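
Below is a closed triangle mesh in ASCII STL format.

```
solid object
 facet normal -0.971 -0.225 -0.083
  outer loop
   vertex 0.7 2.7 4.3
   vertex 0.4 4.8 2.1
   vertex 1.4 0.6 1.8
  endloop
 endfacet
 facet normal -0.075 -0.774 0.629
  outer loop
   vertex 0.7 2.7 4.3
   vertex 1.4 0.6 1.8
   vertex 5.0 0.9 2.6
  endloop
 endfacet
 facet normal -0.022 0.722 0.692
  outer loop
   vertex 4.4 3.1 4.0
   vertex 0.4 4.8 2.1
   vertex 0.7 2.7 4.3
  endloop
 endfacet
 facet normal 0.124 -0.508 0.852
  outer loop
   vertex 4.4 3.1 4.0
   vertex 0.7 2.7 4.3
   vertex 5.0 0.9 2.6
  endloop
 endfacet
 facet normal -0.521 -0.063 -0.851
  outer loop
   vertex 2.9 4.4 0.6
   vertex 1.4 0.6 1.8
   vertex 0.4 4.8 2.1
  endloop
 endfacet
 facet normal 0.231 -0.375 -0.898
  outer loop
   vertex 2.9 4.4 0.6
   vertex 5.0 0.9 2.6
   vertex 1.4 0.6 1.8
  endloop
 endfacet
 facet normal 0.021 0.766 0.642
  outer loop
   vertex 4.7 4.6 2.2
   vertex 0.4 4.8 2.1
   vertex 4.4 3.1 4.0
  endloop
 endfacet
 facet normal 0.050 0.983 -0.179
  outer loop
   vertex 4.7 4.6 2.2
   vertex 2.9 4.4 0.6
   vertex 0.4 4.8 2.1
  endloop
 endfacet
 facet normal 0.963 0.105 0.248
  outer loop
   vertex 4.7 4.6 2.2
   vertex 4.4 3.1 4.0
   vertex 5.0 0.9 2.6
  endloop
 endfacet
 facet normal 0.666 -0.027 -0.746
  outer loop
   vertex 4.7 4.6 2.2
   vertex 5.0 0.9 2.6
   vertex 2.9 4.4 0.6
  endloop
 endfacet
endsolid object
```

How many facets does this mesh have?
10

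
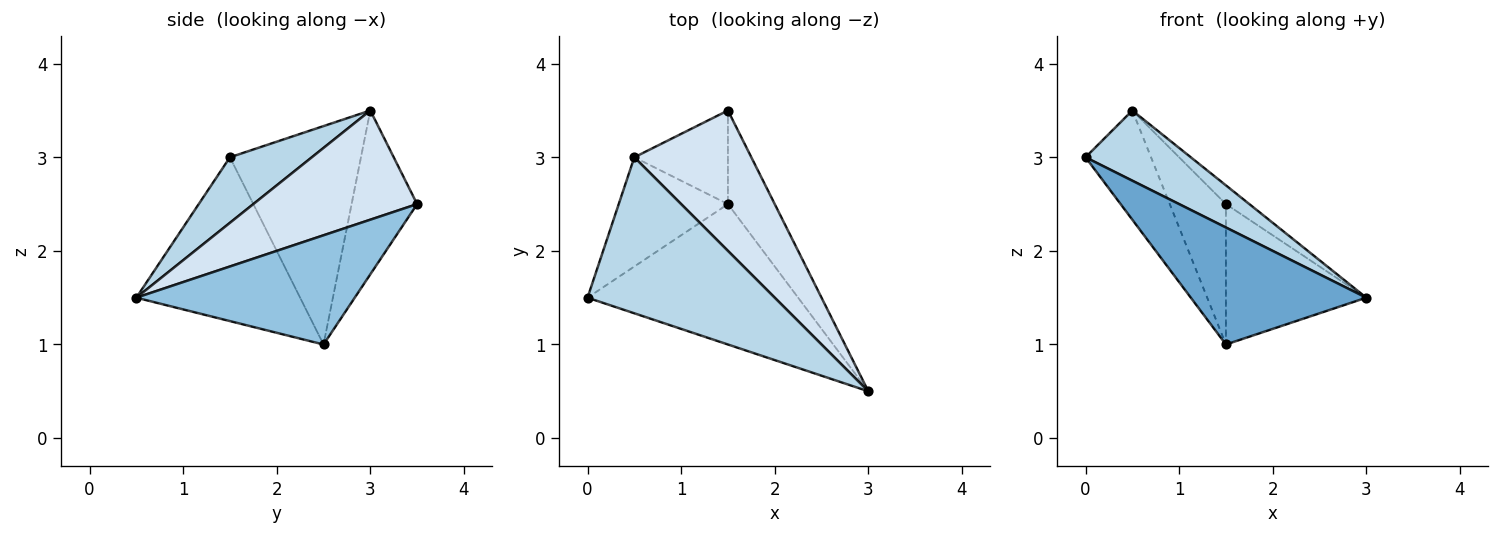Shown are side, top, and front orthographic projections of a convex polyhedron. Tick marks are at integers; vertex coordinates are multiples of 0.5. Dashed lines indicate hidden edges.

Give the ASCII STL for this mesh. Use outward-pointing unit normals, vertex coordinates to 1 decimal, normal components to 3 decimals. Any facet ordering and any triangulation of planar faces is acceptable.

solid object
 facet normal -0.513 -0.550 -0.659
  outer loop
   vertex 1.5 2.5 1.0
   vertex 3.0 0.5 1.5
   vertex 0.0 1.5 3.0
  endloop
 endfacet
 facet normal 0.791 0.509 -0.339
  outer loop
   vertex 1.5 2.5 1.0
   vertex 1.5 3.5 2.5
   vertex 3.0 0.5 1.5
  endloop
 endfacet
 facet normal 0.304 -0.391 0.869
  outer loop
   vertex 0.5 3.0 3.5
   vertex 0.0 1.5 3.0
   vertex 3.0 0.5 1.5
  endloop
 endfacet
 facet normal 0.679 0.097 0.728
  outer loop
   vertex 0.5 3.0 3.5
   vertex 3.0 0.5 1.5
   vertex 1.5 3.5 2.5
  endloop
 endfacet
 facet normal -0.816 0.408 -0.408
  outer loop
   vertex 0.5 3.0 3.5
   vertex 1.5 2.5 1.0
   vertex 0.0 1.5 3.0
  endloop
 endfacet
 facet normal -0.697 0.597 -0.398
  outer loop
   vertex 0.5 3.0 3.5
   vertex 1.5 3.5 2.5
   vertex 1.5 2.5 1.0
  endloop
 endfacet
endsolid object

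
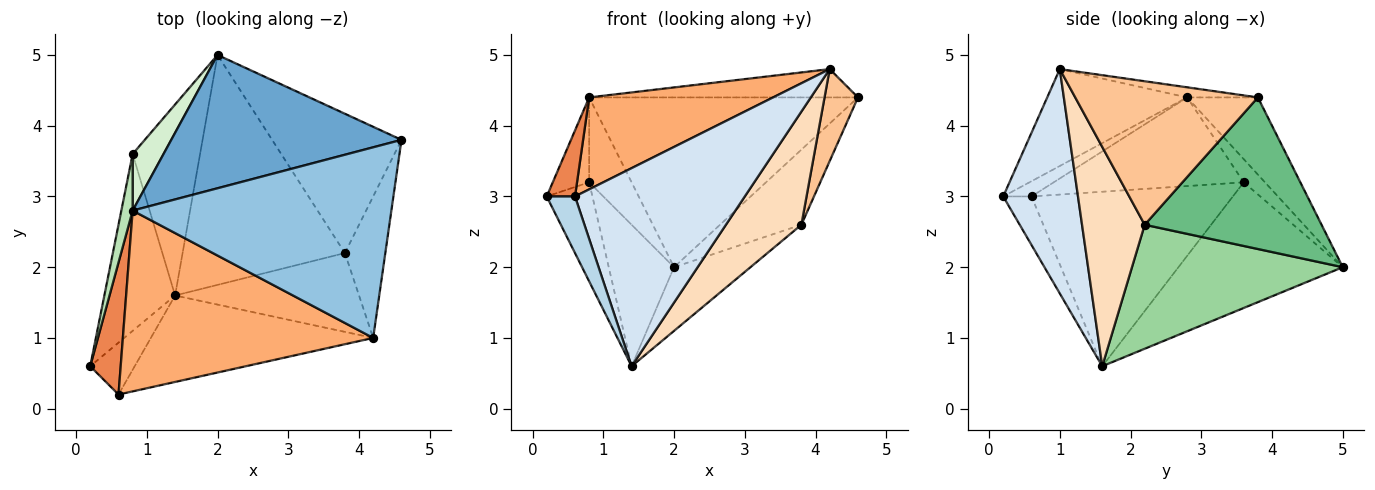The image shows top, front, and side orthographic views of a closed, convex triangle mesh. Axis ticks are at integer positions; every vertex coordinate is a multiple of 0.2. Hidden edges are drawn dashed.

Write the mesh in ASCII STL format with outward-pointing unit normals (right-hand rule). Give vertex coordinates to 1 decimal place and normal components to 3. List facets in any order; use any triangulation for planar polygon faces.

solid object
 facet normal -0.203 0.770 0.605
  outer loop
   vertex 0.8 2.8 4.4
   vertex 4.6 3.8 4.4
   vertex 2.0 5.0 2.0
  endloop
 endfacet
 facet normal -0.039 0.147 0.988
  outer loop
   vertex 0.8 2.8 4.4
   vertex 4.2 1.0 4.8
   vertex 4.6 3.8 4.4
  endloop
 endfacet
 facet normal -0.593 -0.593 -0.544
  outer loop
   vertex 0.6 0.2 3.0
   vertex 0.2 0.6 3.0
   vertex 1.4 1.6 0.6
  endloop
 endfacet
 facet normal 0.374 -0.850 -0.371
  outer loop
   vertex 0.6 0.2 3.0
   vertex 1.4 1.6 0.6
   vertex 4.2 1.0 4.8
  endloop
 endfacet
 facet normal -0.408 -0.408 0.816
  outer loop
   vertex 0.6 0.2 3.0
   vertex 0.8 2.8 4.4
   vertex 0.2 0.6 3.0
  endloop
 endfacet
 facet normal -0.326 -0.429 0.843
  outer loop
   vertex 0.6 0.2 3.0
   vertex 4.2 1.0 4.8
   vertex 0.8 2.8 4.4
  endloop
 endfacet
 facet normal 0.948 -0.174 -0.267
  outer loop
   vertex 3.8 2.2 2.6
   vertex 4.6 3.8 4.4
   vertex 4.2 1.0 4.8
  endloop
 endfacet
 facet normal 0.563 -0.678 -0.472
  outer loop
   vertex 3.8 2.2 2.6
   vertex 4.2 1.0 4.8
   vertex 1.4 1.6 0.6
  endloop
 endfacet
 facet normal 0.718 0.330 -0.613
  outer loop
   vertex 3.8 2.2 2.6
   vertex 2.0 5.0 2.0
   vertex 4.6 3.8 4.4
  endloop
 endfacet
 facet normal 0.593 0.215 -0.776
  outer loop
   vertex 3.8 2.2 2.6
   vertex 1.4 1.6 0.6
   vertex 2.0 5.0 2.0
  endloop
 endfacet
 facet normal -0.975 0.187 0.124
  outer loop
   vertex 0.8 3.6 3.2
   vertex 0.2 0.6 3.0
   vertex 0.8 2.8 4.4
  endloop
 endfacet
 facet normal -0.384 0.768 0.512
  outer loop
   vertex 0.8 3.6 3.2
   vertex 0.8 2.8 4.4
   vertex 2.0 5.0 2.0
  endloop
 endfacet
 facet normal -0.907 0.206 -0.368
  outer loop
   vertex 0.8 3.6 3.2
   vertex 1.4 1.6 0.6
   vertex 0.2 0.6 3.0
  endloop
 endfacet
 facet normal -0.832 0.330 -0.446
  outer loop
   vertex 0.8 3.6 3.2
   vertex 2.0 5.0 2.0
   vertex 1.4 1.6 0.6
  endloop
 endfacet
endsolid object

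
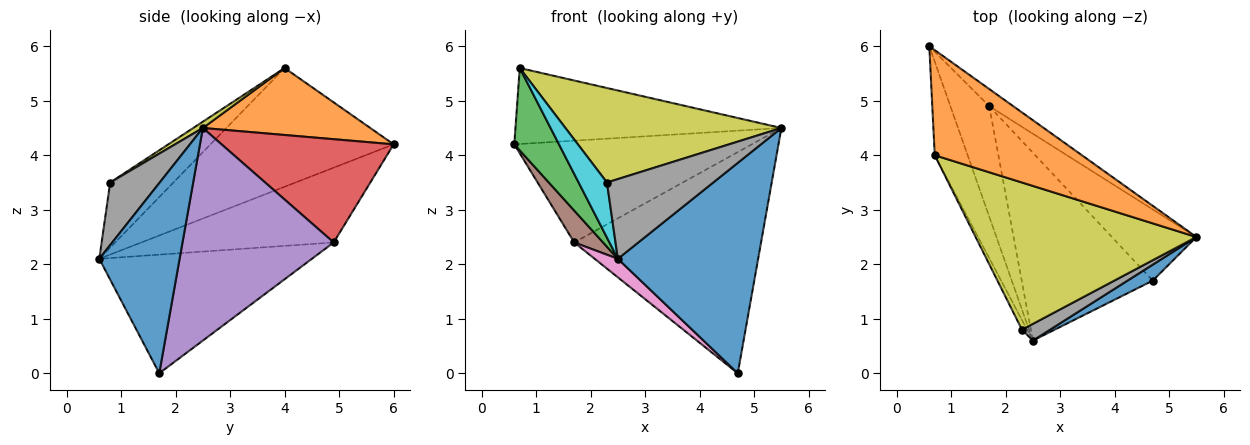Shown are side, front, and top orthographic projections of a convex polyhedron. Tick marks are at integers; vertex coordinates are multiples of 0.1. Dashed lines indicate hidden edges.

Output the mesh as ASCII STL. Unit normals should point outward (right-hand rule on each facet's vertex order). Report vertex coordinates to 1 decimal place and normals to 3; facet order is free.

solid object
 facet normal 0.496 -0.866 0.066
  outer loop
   vertex 4.7 1.7 0.0
   vertex 5.5 2.5 4.5
   vertex 2.5 0.6 2.1
  endloop
 endfacet
 facet normal 0.346 0.550 0.760
  outer loop
   vertex 0.7 4.0 5.6
   vertex 5.5 2.5 4.5
   vertex 0.6 6.0 4.2
  endloop
 endfacet
 facet normal -0.938 -0.229 -0.260
  outer loop
   vertex 0.7 4.0 5.6
   vertex 0.6 6.0 4.2
   vertex 2.5 0.6 2.1
  endloop
 endfacet
 facet normal 0.581 0.802 -0.135
  outer loop
   vertex 1.7 4.9 2.4
   vertex 0.6 6.0 4.2
   vertex 5.5 2.5 4.5
  endloop
 endfacet
 facet normal 0.610 0.754 -0.243
  outer loop
   vertex 1.7 4.9 2.4
   vertex 5.5 2.5 4.5
   vertex 4.7 1.7 0.0
  endloop
 endfacet
 facet normal -0.880 -0.132 -0.457
  outer loop
   vertex 1.7 4.9 2.4
   vertex 2.5 0.6 2.1
   vertex 0.6 6.0 4.2
  endloop
 endfacet
 facet normal -0.669 -0.073 -0.739
  outer loop
   vertex 1.7 4.9 2.4
   vertex 4.7 1.7 0.0
   vertex 2.5 0.6 2.1
  endloop
 endfacet
 facet normal 0.415 -0.891 0.186
  outer loop
   vertex 2.3 0.8 3.5
   vertex 2.5 0.6 2.1
   vertex 5.5 2.5 4.5
  endloop
 endfacet
 facet normal 0.024 -0.540 0.841
  outer loop
   vertex 2.3 0.8 3.5
   vertex 5.5 2.5 4.5
   vertex 0.7 4.0 5.6
  endloop
 endfacet
 facet normal -0.910 -0.408 -0.072
  outer loop
   vertex 2.3 0.8 3.5
   vertex 0.7 4.0 5.6
   vertex 2.5 0.6 2.1
  endloop
 endfacet
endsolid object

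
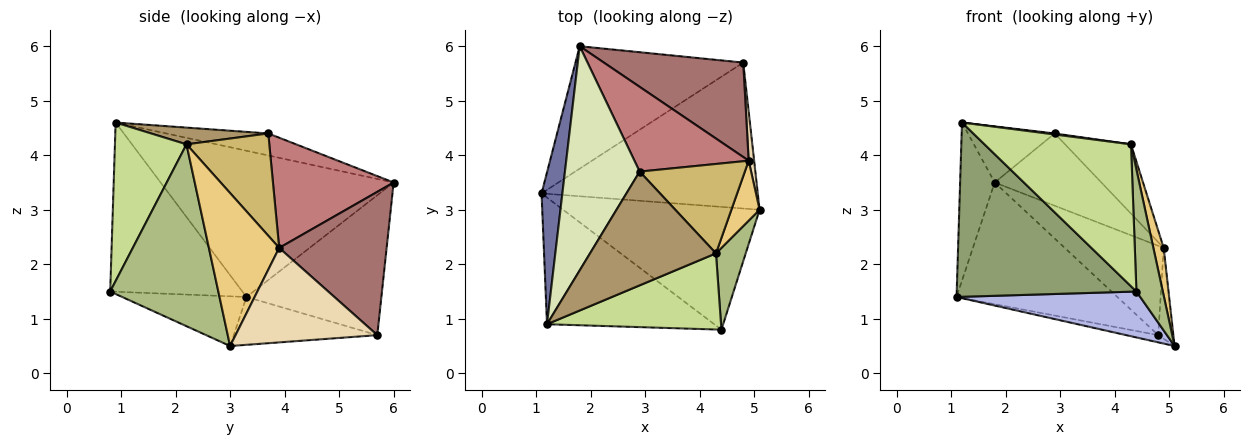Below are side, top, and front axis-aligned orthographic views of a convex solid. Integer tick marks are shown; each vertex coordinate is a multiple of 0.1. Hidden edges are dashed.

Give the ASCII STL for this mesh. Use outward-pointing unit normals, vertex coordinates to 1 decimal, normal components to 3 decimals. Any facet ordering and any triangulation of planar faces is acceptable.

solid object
 facet normal -0.979 0.145 0.140
  outer loop
   vertex 1.2 0.9 4.6
   vertex 1.8 6.0 3.5
   vertex 1.1 3.3 1.4
  endloop
 endfacet
 facet normal -0.216 0.048 -0.975
  outer loop
   vertex 4.8 5.7 0.7
   vertex 5.1 3.0 0.5
   vertex 1.1 3.3 1.4
  endloop
 endfacet
 facet normal -0.509 0.607 -0.610
  outer loop
   vertex 4.8 5.7 0.7
   vertex 1.1 3.3 1.4
   vertex 1.8 6.0 3.5
  endloop
 endfacet
 facet normal -0.231 -0.341 -0.911
  outer loop
   vertex 4.4 0.8 1.5
   vertex 1.1 3.3 1.4
   vertex 5.1 3.0 0.5
  endloop
 endfacet
 facet normal -0.511 -0.695 -0.505
  outer loop
   vertex 4.4 0.8 1.5
   vertex 1.2 0.9 4.6
   vertex 1.1 3.3 1.4
  endloop
 endfacet
 facet normal 0.960 -0.234 0.157
  outer loop
   vertex 4.4 0.8 1.5
   vertex 5.1 3.0 0.5
   vertex 4.3 2.2 4.2
  endloop
 endfacet
 facet normal 0.395 -0.809 0.434
  outer loop
   vertex 4.4 0.8 1.5
   vertex 4.3 2.2 4.2
   vertex 1.2 0.9 4.6
  endloop
 endfacet
 facet normal -0.275 0.234 0.933
  outer loop
   vertex 2.9 3.7 4.4
   vertex 1.8 6.0 3.5
   vertex 1.2 0.9 4.6
  endloop
 endfacet
 facet normal 0.132 -0.009 0.991
  outer loop
   vertex 2.9 3.7 4.4
   vertex 1.2 0.9 4.6
   vertex 4.3 2.2 4.2
  endloop
 endfacet
 facet normal 0.610 0.485 0.627
  outer loop
   vertex 4.9 3.9 2.3
   vertex 2.9 3.7 4.4
   vertex 4.3 2.2 4.2
  endloop
 endfacet
 facet normal 0.973 -0.143 0.180
  outer loop
   vertex 4.9 3.9 2.3
   vertex 4.3 2.2 4.2
   vertex 5.1 3.0 0.5
  endloop
 endfacet
 facet normal 0.993 0.106 0.057
  outer loop
   vertex 4.9 3.9 2.3
   vertex 5.1 3.0 0.5
   vertex 4.8 5.7 0.7
  endloop
 endfacet
 facet normal 0.598 0.551 0.582
  outer loop
   vertex 4.9 3.9 2.3
   vertex 4.8 5.7 0.7
   vertex 1.8 6.0 3.5
  endloop
 endfacet
 facet normal 0.592 0.523 0.613
  outer loop
   vertex 4.9 3.9 2.3
   vertex 1.8 6.0 3.5
   vertex 2.9 3.7 4.4
  endloop
 endfacet
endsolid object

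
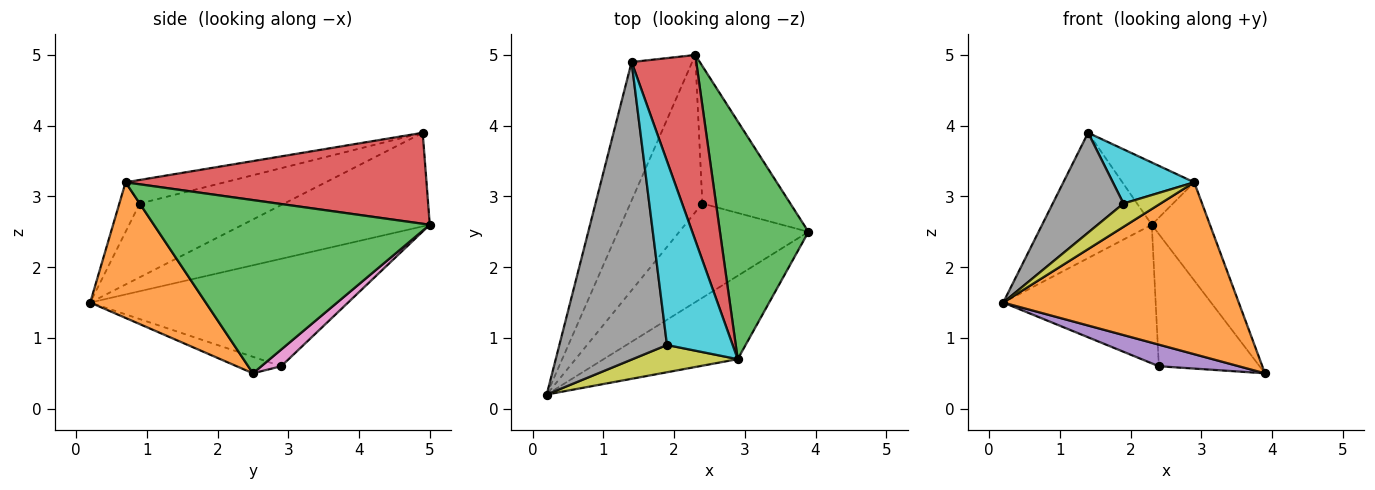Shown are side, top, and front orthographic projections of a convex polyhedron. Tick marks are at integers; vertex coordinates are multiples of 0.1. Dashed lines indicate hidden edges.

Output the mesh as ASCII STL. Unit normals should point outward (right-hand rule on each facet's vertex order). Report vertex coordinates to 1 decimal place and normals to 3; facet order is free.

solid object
 facet normal -0.753 0.441 -0.488
  outer loop
   vertex 2.3 5.0 2.6
   vertex 0.2 0.2 1.5
   vertex 1.4 4.9 3.9
  endloop
 endfacet
 facet normal 0.404 -0.823 -0.399
  outer loop
   vertex 2.9 0.7 3.2
   vertex 0.2 0.2 1.5
   vertex 3.9 2.5 0.5
  endloop
 endfacet
 facet normal 0.875 0.185 0.447
  outer loop
   vertex 2.9 0.7 3.2
   vertex 3.9 2.5 0.5
   vertex 2.3 5.0 2.6
  endloop
 endfacet
 facet normal 0.800 0.191 0.569
  outer loop
   vertex 2.9 0.7 3.2
   vertex 2.3 5.0 2.6
   vertex 1.4 4.9 3.9
  endloop
 endfacet
 facet normal -0.124 -0.222 -0.967
  outer loop
   vertex 2.4 2.9 0.6
   vertex 3.9 2.5 0.5
   vertex 0.2 0.2 1.5
  endloop
 endfacet
 facet normal -0.745 0.441 -0.500
  outer loop
   vertex 2.4 2.9 0.6
   vertex 0.2 0.2 1.5
   vertex 2.3 5.0 2.6
  endloop
 endfacet
 facet normal 0.135 0.687 -0.714
  outer loop
   vertex 2.4 2.9 0.6
   vertex 2.3 5.0 2.6
   vertex 3.9 2.5 0.5
  endloop
 endfacet
 facet normal -0.545 -0.267 0.795
  outer loop
   vertex 1.9 0.9 2.9
   vertex 1.4 4.9 3.9
   vertex 0.2 0.2 1.5
  endloop
 endfacet
 facet normal -0.337 -0.612 0.715
  outer loop
   vertex 1.9 0.9 2.9
   vertex 0.2 0.2 1.5
   vertex 2.9 0.7 3.2
  endloop
 endfacet
 facet normal -0.326 -0.267 0.907
  outer loop
   vertex 1.9 0.9 2.9
   vertex 2.9 0.7 3.2
   vertex 1.4 4.9 3.9
  endloop
 endfacet
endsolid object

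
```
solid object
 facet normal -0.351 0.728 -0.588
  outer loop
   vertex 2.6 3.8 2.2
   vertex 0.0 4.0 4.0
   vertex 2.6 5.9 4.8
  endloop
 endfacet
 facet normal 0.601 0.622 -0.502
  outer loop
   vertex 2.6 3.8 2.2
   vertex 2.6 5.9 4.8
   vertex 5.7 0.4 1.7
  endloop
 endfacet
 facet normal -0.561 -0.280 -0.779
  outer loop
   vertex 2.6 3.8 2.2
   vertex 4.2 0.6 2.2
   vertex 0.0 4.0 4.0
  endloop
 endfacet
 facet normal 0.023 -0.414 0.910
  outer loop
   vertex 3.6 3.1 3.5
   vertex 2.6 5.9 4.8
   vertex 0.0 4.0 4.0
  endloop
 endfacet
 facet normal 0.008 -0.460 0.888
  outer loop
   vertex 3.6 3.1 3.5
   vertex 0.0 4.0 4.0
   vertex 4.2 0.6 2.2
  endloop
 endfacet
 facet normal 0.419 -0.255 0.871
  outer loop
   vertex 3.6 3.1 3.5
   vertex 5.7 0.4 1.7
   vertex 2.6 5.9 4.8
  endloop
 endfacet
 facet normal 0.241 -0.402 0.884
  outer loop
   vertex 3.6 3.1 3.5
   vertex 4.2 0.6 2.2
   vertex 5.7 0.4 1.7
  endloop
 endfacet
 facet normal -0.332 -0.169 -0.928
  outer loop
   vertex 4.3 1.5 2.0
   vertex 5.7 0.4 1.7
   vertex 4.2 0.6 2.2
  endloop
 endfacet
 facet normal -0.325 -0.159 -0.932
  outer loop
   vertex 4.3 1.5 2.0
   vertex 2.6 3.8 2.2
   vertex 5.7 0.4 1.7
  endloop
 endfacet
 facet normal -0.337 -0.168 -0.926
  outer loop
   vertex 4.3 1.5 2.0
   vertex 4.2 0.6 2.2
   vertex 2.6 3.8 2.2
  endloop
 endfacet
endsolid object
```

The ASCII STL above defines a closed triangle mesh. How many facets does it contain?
10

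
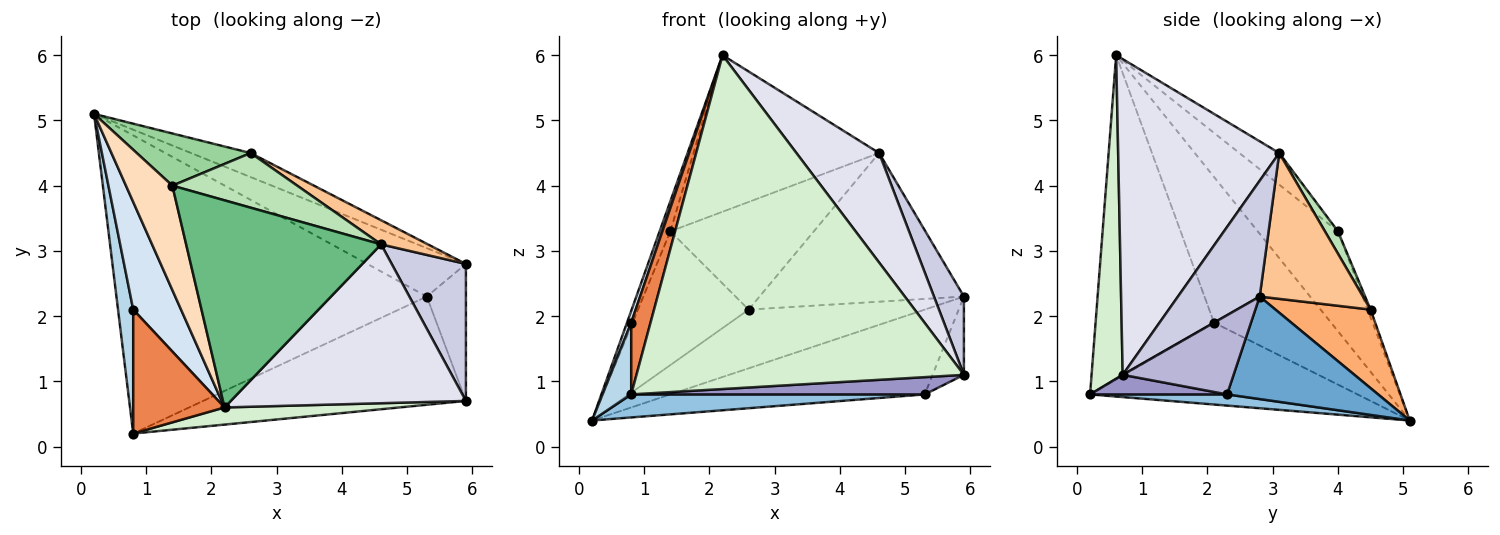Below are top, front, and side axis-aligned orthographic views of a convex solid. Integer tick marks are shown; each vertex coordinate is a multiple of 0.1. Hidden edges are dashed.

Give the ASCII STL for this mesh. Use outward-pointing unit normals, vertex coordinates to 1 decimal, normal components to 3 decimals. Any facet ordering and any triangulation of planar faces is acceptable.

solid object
 facet normal 0.458 0.772 -0.441
  outer loop
   vertex 5.3 2.3 0.8
   vertex 0.2 5.1 0.4
   vertex 5.9 2.8 2.3
  endloop
 endfacet
 facet normal 0.036 -0.077 -0.996
  outer loop
   vertex 5.3 2.3 0.8
   vertex 0.8 0.2 0.8
   vertex 0.2 5.1 0.4
  endloop
 endfacet
 facet normal -0.978 -0.105 0.181
  outer loop
   vertex 0.8 2.1 1.9
   vertex 0.2 5.1 0.4
   vertex 0.8 0.2 0.8
  endloop
 endfacet
 facet normal -0.950 -0.034 0.312
  outer loop
   vertex 0.8 2.1 1.9
   vertex 2.2 0.6 6.0
   vertex 0.2 5.1 0.4
  endloop
 endfacet
 facet normal -0.951 -0.155 0.268
  outer loop
   vertex 0.8 2.1 1.9
   vertex 0.8 0.2 0.8
   vertex 2.2 0.6 6.0
  endloop
 endfacet
 facet normal 0.447 0.828 -0.339
  outer loop
   vertex 2.6 4.5 2.1
   vertex 5.9 2.8 2.3
   vertex 0.2 5.1 0.4
  endloop
 endfacet
 facet normal 0.446 0.883 0.143
  outer loop
   vertex 2.6 4.5 2.1
   vertex 4.6 3.1 4.5
   vertex 5.9 2.8 2.3
  endloop
 endfacet
 facet normal -0.900 0.120 0.418
  outer loop
   vertex 1.4 4.0 3.3
   vertex 0.2 5.1 0.4
   vertex 2.2 0.6 6.0
  endloop
 endfacet
 facet normal -0.128 0.598 0.791
  outer loop
   vertex 1.4 4.0 3.3
   vertex 2.2 0.6 6.0
   vertex 4.6 3.1 4.5
  endloop
 endfacet
 facet normal -0.025 0.931 0.363
  outer loop
   vertex 1.4 4.0 3.3
   vertex 2.6 4.5 2.1
   vertex 0.2 5.1 0.4
  endloop
 endfacet
 facet normal 0.081 0.889 0.451
  outer loop
   vertex 1.4 4.0 3.3
   vertex 4.6 3.1 4.5
   vertex 2.6 4.5 2.1
  endloop
 endfacet
 facet normal 0.094 -0.994 0.051
  outer loop
   vertex 5.9 0.7 1.1
   vertex 2.2 0.6 6.0
   vertex 0.8 0.2 0.8
  endloop
 endfacet
 facet normal 0.073 -0.157 -0.985
  outer loop
   vertex 5.9 0.7 1.1
   vertex 0.8 0.2 0.8
   vertex 5.3 2.3 0.8
  endloop
 endfacet
 facet normal 0.869 0.245 -0.429
  outer loop
   vertex 5.9 0.7 1.1
   vertex 5.3 2.3 0.8
   vertex 5.9 2.8 2.3
  endloop
 endfacet
 facet normal 0.805 -0.295 0.516
  outer loop
   vertex 5.9 0.7 1.1
   vertex 5.9 2.8 2.3
   vertex 4.6 3.1 4.5
  endloop
 endfacet
 facet normal 0.742 -0.381 0.552
  outer loop
   vertex 5.9 0.7 1.1
   vertex 4.6 3.1 4.5
   vertex 2.2 0.6 6.0
  endloop
 endfacet
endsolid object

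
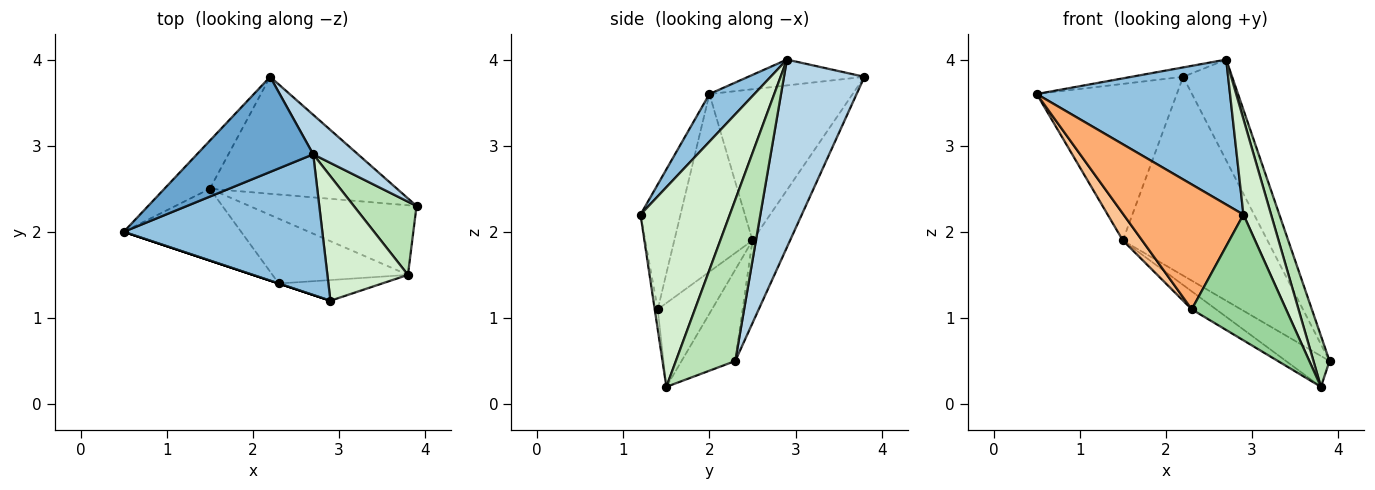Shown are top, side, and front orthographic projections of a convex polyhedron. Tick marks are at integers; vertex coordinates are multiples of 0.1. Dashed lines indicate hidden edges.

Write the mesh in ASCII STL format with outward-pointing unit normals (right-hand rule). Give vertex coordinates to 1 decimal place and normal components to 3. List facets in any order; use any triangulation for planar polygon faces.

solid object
 facet normal -0.216 0.096 0.972
  outer loop
   vertex 2.7 2.9 4.0
   vertex 2.2 3.8 3.8
   vertex 0.5 2.0 3.6
  endloop
 endfacet
 facet normal 0.165 -0.708 0.687
  outer loop
   vertex 2.7 2.9 4.0
   vertex 0.5 2.0 3.6
   vertex 2.9 1.2 2.2
  endloop
 endfacet
 facet normal 0.837 0.509 0.200
  outer loop
   vertex 2.7 2.9 4.0
   vertex 3.9 2.3 0.5
   vertex 2.2 3.8 3.8
  endloop
 endfacet
 facet normal -0.699 0.684 -0.210
  outer loop
   vertex 1.5 2.5 1.9
   vertex 0.5 2.0 3.6
   vertex 2.2 3.8 3.8
  endloop
 endfacet
 facet normal -0.219 0.841 -0.495
  outer loop
   vertex 1.5 2.5 1.9
   vertex 2.2 3.8 3.8
   vertex 3.9 2.3 0.5
  endloop
 endfacet
 facet normal -0.316 -0.949 0.000
  outer loop
   vertex 2.3 1.4 1.1
   vertex 2.9 1.2 2.2
   vertex 0.5 2.0 3.6
  endloop
 endfacet
 facet normal -0.817 -0.202 -0.540
  outer loop
   vertex 2.3 1.4 1.1
   vertex 0.5 2.0 3.6
   vertex 1.5 2.5 1.9
  endloop
 endfacet
 facet normal -0.447 0.363 -0.818
  outer loop
   vertex 3.8 1.5 0.2
   vertex 1.5 2.5 1.9
   vertex 3.9 2.3 0.5
  endloop
 endfacet
 facet normal -0.512 0.230 -0.828
  outer loop
   vertex 3.8 1.5 0.2
   vertex 2.3 1.4 1.1
   vertex 1.5 2.5 1.9
  endloop
 endfacet
 facet normal -0.032 -0.986 -0.162
  outer loop
   vertex 3.8 1.5 0.2
   vertex 2.9 1.2 2.2
   vertex 2.3 1.4 1.1
  endloop
 endfacet
 facet normal 0.904 -0.245 0.352
  outer loop
   vertex 3.8 1.5 0.2
   vertex 3.9 2.3 0.5
   vertex 2.7 2.9 4.0
  endloop
 endfacet
 facet normal 0.891 -0.276 0.360
  outer loop
   vertex 3.8 1.5 0.2
   vertex 2.7 2.9 4.0
   vertex 2.9 1.2 2.2
  endloop
 endfacet
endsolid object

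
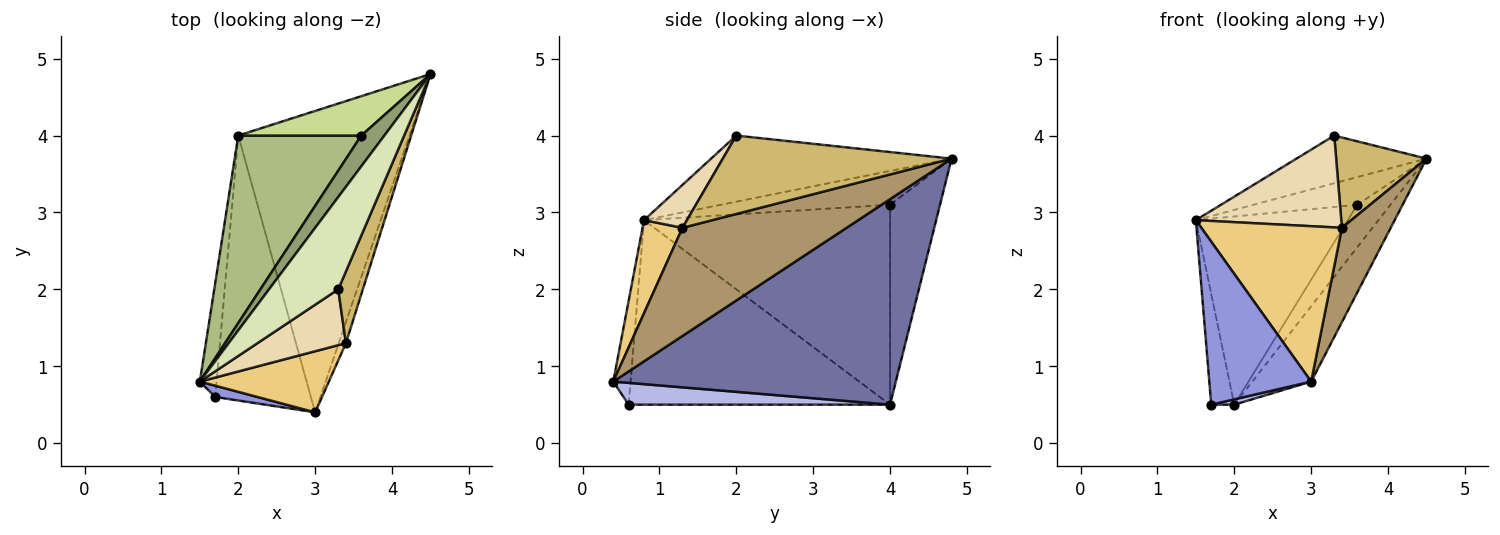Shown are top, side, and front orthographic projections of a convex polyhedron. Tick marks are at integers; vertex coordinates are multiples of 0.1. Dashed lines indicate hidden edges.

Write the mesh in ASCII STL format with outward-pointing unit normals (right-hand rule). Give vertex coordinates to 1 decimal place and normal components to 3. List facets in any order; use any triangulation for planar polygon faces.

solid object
 facet normal 0.759 0.158 -0.632
  outer loop
   vertex 3.0 0.4 0.8
   vertex 2.0 4.0 0.5
   vertex 4.5 4.8 3.7
  endloop
 endfacet
 facet normal -0.992 0.088 -0.090
  outer loop
   vertex 1.7 0.6 0.5
   vertex 1.5 0.8 2.9
   vertex 2.0 4.0 0.5
  endloop
 endfacet
 facet normal -0.167 -0.984 0.068
  outer loop
   vertex 1.7 0.6 0.5
   vertex 3.0 0.4 0.8
   vertex 1.5 0.8 2.9
  endloop
 endfacet
 facet normal 0.222 -0.020 -0.975
  outer loop
   vertex 1.7 0.6 0.5
   vertex 2.0 4.0 0.5
   vertex 3.0 0.4 0.8
  endloop
 endfacet
 facet normal -0.737 0.452 0.502
  outer loop
   vertex 3.6 4.0 3.1
   vertex 1.5 0.8 2.9
   vertex 4.5 4.8 3.7
  endloop
 endfacet
 facet normal -0.754 0.466 0.464
  outer loop
   vertex 3.6 4.0 3.1
   vertex 2.0 4.0 0.5
   vertex 1.5 0.8 2.9
  endloop
 endfacet
 facet normal -0.741 0.492 0.456
  outer loop
   vertex 3.6 4.0 3.1
   vertex 4.5 4.8 3.7
   vertex 2.0 4.0 0.5
  endloop
 endfacet
 facet normal -0.647 0.350 0.677
  outer loop
   vertex 3.3 2.0 4.0
   vertex 4.5 4.8 3.7
   vertex 1.5 0.8 2.9
  endloop
 endfacet
 facet normal 0.957 -0.284 -0.063
  outer loop
   vertex 3.4 1.3 2.8
   vertex 3.0 0.4 0.8
   vertex 4.5 4.8 3.7
  endloop
 endfacet
 facet normal 0.893 -0.353 0.280
  outer loop
   vertex 3.4 1.3 2.8
   vertex 4.5 4.8 3.7
   vertex 3.3 2.0 4.0
  endloop
 endfacet
 facet normal 0.255 -0.900 0.354
  outer loop
   vertex 3.4 1.3 2.8
   vertex 1.5 0.8 2.9
   vertex 3.0 0.4 0.8
  endloop
 endfacet
 facet normal 0.245 -0.829 0.504
  outer loop
   vertex 3.4 1.3 2.8
   vertex 3.3 2.0 4.0
   vertex 1.5 0.8 2.9
  endloop
 endfacet
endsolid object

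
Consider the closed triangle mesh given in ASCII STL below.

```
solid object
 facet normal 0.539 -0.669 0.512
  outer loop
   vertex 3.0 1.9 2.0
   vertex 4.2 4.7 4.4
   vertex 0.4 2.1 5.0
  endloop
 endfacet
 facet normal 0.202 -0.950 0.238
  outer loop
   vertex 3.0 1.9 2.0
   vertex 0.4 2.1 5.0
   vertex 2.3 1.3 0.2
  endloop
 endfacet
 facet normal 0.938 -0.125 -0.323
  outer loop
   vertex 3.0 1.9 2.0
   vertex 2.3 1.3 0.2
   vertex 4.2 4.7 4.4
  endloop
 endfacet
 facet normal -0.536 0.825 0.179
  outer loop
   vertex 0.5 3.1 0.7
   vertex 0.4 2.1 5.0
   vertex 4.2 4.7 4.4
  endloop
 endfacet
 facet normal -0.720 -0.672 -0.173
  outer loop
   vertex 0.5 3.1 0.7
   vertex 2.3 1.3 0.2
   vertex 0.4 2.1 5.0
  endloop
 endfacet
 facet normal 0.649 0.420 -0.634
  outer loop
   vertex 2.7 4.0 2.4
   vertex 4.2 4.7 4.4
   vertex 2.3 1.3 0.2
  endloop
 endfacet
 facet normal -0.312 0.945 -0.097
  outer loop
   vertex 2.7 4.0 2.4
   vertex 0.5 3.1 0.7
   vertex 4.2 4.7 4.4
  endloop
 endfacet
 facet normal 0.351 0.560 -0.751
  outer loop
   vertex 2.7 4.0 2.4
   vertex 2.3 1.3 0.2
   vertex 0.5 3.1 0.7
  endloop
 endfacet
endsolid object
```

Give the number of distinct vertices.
6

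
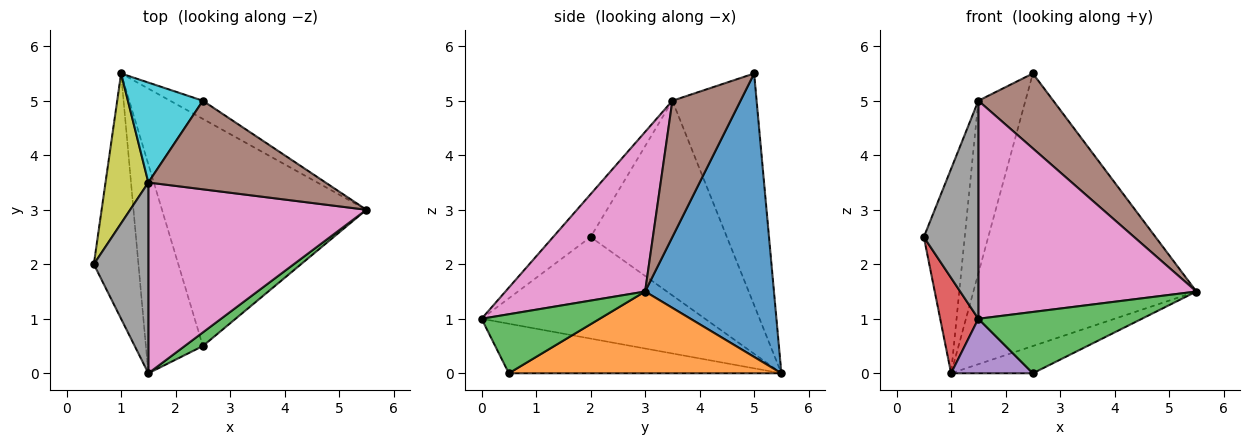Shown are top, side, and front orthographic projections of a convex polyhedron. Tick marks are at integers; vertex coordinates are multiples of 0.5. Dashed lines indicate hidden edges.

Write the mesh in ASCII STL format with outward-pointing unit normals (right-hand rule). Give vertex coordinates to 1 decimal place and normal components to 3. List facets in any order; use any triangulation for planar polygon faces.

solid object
 facet normal 0.499 0.864 -0.058
  outer loop
   vertex 2.5 5.0 5.5
   vertex 5.5 3.0 1.5
   vertex 1.0 5.5 0.0
  endloop
 endfacet
 facet normal 0.369 0.111 -0.923
  outer loop
   vertex 2.5 0.5 0.0
   vertex 1.0 5.5 0.0
   vertex 5.5 3.0 1.5
  endloop
 endfacet
 facet normal 0.576 -0.798 0.177
  outer loop
   vertex 1.5 0.0 1.0
   vertex 2.5 0.5 0.0
   vertex 5.5 3.0 1.5
  endloop
 endfacet
 facet normal -0.905 -0.154 -0.397
  outer loop
   vertex 1.5 0.0 1.0
   vertex 0.5 2.0 2.5
   vertex 1.0 5.5 0.0
  endloop
 endfacet
 facet normal -0.644 -0.193 -0.740
  outer loop
   vertex 1.5 0.0 1.0
   vertex 1.0 5.5 0.0
   vertex 2.5 0.5 0.0
  endloop
 endfacet
 facet normal 0.506 -0.557 0.658
  outer loop
   vertex 1.5 3.5 5.0
   vertex 5.5 3.0 1.5
   vertex 2.5 5.0 5.5
  endloop
 endfacet
 facet normal 0.434 -0.678 0.593
  outer loop
   vertex 1.5 3.5 5.0
   vertex 1.5 0.0 1.0
   vertex 5.5 3.0 1.5
  endloop
 endfacet
 facet normal -0.460 -0.668 0.585
  outer loop
   vertex 1.5 3.5 5.0
   vertex 0.5 2.0 2.5
   vertex 1.5 0.0 1.0
  endloop
 endfacet
 facet normal -0.937 0.281 0.206
  outer loop
   vertex 1.5 3.5 5.0
   vertex 1.0 5.5 0.0
   vertex 0.5 2.0 2.5
  endloop
 endfacet
 facet normal -0.840 0.469 0.272
  outer loop
   vertex 1.5 3.5 5.0
   vertex 2.5 5.0 5.5
   vertex 1.0 5.5 0.0
  endloop
 endfacet
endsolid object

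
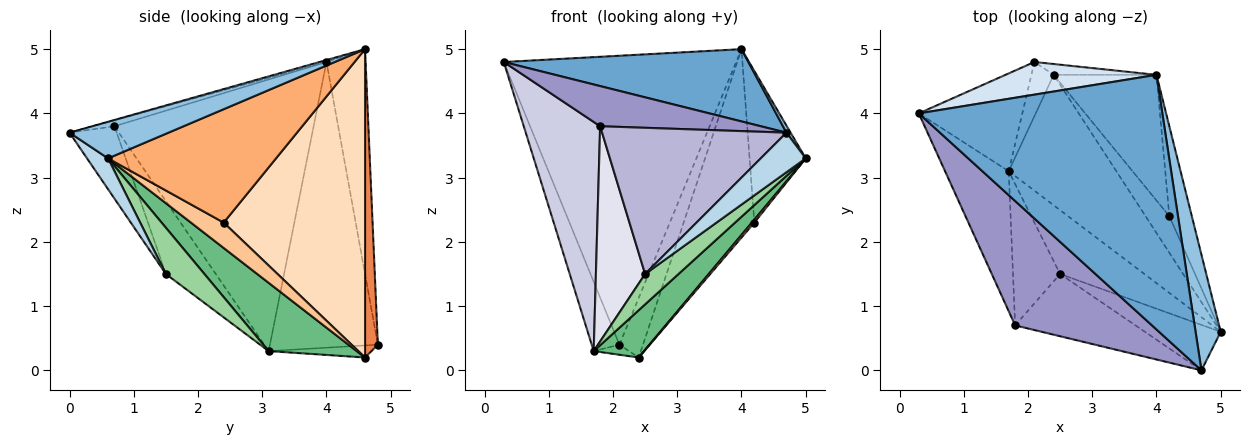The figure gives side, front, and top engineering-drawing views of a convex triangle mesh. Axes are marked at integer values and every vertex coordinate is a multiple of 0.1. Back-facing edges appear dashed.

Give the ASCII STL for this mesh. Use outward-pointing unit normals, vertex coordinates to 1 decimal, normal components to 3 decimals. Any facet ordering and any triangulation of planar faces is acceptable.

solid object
 facet normal -0.008 -0.273 0.962
  outer loop
   vertex 4.7 0.0 3.7
   vertex 4.0 4.6 5.0
   vertex 0.3 4.0 4.8
  endloop
 endfacet
 facet normal 0.824 -0.035 0.566
  outer loop
   vertex 4.7 0.0 3.7
   vertex 5.0 0.6 3.3
   vertex 4.0 4.6 5.0
  endloop
 endfacet
 facet normal 0.293 -0.628 -0.721
  outer loop
   vertex 4.7 0.0 3.7
   vertex 2.5 1.5 1.5
   vertex 5.0 0.6 3.3
  endloop
 endfacet
 facet normal -0.165 0.980 0.111
  outer loop
   vertex 2.1 4.8 0.4
   vertex 0.3 4.0 4.8
   vertex 4.0 4.6 5.0
  endloop
 endfacet
 facet normal 0.473 0.867 -0.158
  outer loop
   vertex 2.1 4.8 0.4
   vertex 4.0 4.6 5.0
   vertex 2.4 4.6 0.2
  endloop
 endfacet
 facet normal 0.932 0.312 -0.185
  outer loop
   vertex 4.2 2.4 2.3
   vertex 4.0 4.6 5.0
   vertex 5.0 0.6 3.3
  endloop
 endfacet
 facet normal 0.729 -0.055 -0.683
  outer loop
   vertex 4.2 2.4 2.3
   vertex 5.0 0.6 3.3
   vertex 2.4 4.6 0.2
  endloop
 endfacet
 facet normal 0.857 0.429 -0.286
  outer loop
   vertex 4.2 2.4 2.3
   vertex 2.4 4.6 0.2
   vertex 4.0 4.6 5.0
  endloop
 endfacet
 facet normal 0.512 -0.293 -0.807
  outer loop
   vertex 1.7 3.1 0.3
   vertex 2.4 4.6 0.2
   vertex 5.0 0.6 3.3
  endloop
 endfacet
 facet normal 0.444 -0.385 -0.809
  outer loop
   vertex 1.7 3.1 0.3
   vertex 5.0 0.6 3.3
   vertex 2.5 1.5 1.5
  endloop
 endfacet
 facet normal -0.470 0.162 -0.867
  outer loop
   vertex 1.7 3.1 0.3
   vertex 2.1 4.8 0.4
   vertex 2.4 4.6 0.2
  endloop
 endfacet
 facet normal -0.914 0.235 -0.331
  outer loop
   vertex 1.7 3.1 0.3
   vertex 0.3 4.0 4.8
   vertex 2.1 4.8 0.4
  endloop
 endfacet
 facet normal -0.041 -0.307 0.951
  outer loop
   vertex 1.8 0.7 3.8
   vertex 4.7 0.0 3.7
   vertex 0.3 4.0 4.8
  endloop
 endfacet
 facet normal -0.229 -0.896 -0.381
  outer loop
   vertex 1.8 0.7 3.8
   vertex 2.5 1.5 1.5
   vertex 4.7 0.0 3.7
  endloop
 endfacet
 facet normal -0.912 -0.350 -0.214
  outer loop
   vertex 1.8 0.7 3.8
   vertex 0.3 4.0 4.8
   vertex 1.7 3.1 0.3
  endloop
 endfacet
 facet normal -0.647 -0.637 -0.419
  outer loop
   vertex 1.8 0.7 3.8
   vertex 1.7 3.1 0.3
   vertex 2.5 1.5 1.5
  endloop
 endfacet
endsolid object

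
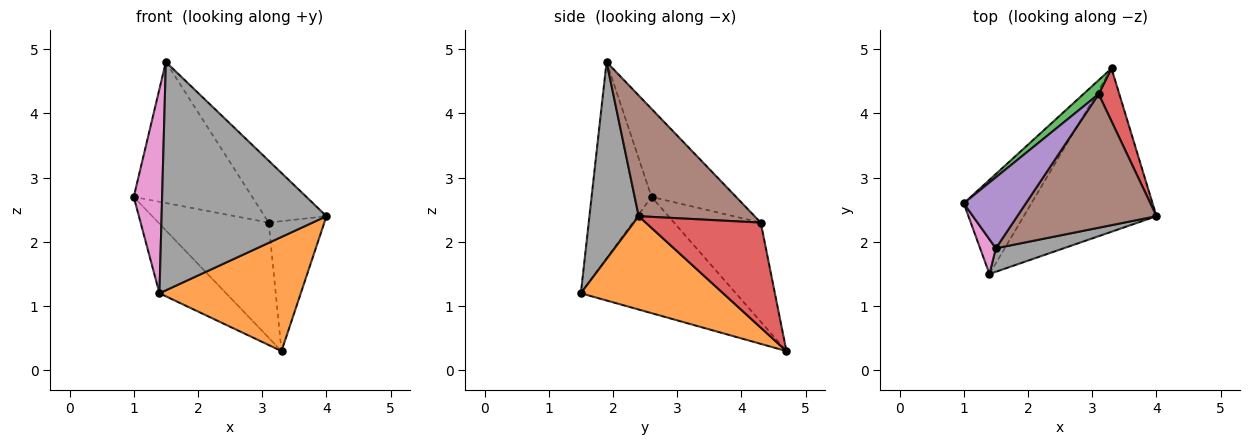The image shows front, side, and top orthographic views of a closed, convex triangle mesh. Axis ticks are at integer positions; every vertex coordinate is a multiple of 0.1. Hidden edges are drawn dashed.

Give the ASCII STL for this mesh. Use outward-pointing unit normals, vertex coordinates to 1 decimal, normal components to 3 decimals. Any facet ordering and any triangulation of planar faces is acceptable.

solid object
 facet normal -0.810 0.348 -0.472
  outer loop
   vertex 1.4 1.5 1.2
   vertex 1.0 2.6 2.7
   vertex 3.3 4.7 0.3
  endloop
 endfacet
 facet normal 0.500 -0.496 -0.710
  outer loop
   vertex 1.4 1.5 1.2
   vertex 3.3 4.7 0.3
   vertex 4.0 2.4 2.4
  endloop
 endfacet
 facet normal -0.615 0.783 0.095
  outer loop
   vertex 3.1 4.3 2.3
   vertex 3.3 4.7 0.3
   vertex 1.0 2.6 2.7
  endloop
 endfacet
 facet normal 0.886 0.429 0.174
  outer loop
   vertex 3.1 4.3 2.3
   vertex 4.0 2.4 2.4
   vertex 3.3 4.7 0.3
  endloop
 endfacet
 facet normal -0.538 0.753 0.379
  outer loop
   vertex 1.5 1.9 4.8
   vertex 3.1 4.3 2.3
   vertex 1.0 2.6 2.7
  endloop
 endfacet
 facet normal 0.618 0.330 0.713
  outer loop
   vertex 1.5 1.9 4.8
   vertex 4.0 2.4 2.4
   vertex 3.1 4.3 2.3
  endloop
 endfacet
 facet normal -0.902 -0.427 0.072
  outer loop
   vertex 1.5 1.9 4.8
   vertex 1.0 2.6 2.7
   vertex 1.4 1.5 1.2
  endloop
 endfacet
 facet normal 0.285 -0.954 0.098
  outer loop
   vertex 1.5 1.9 4.8
   vertex 1.4 1.5 1.2
   vertex 4.0 2.4 2.4
  endloop
 endfacet
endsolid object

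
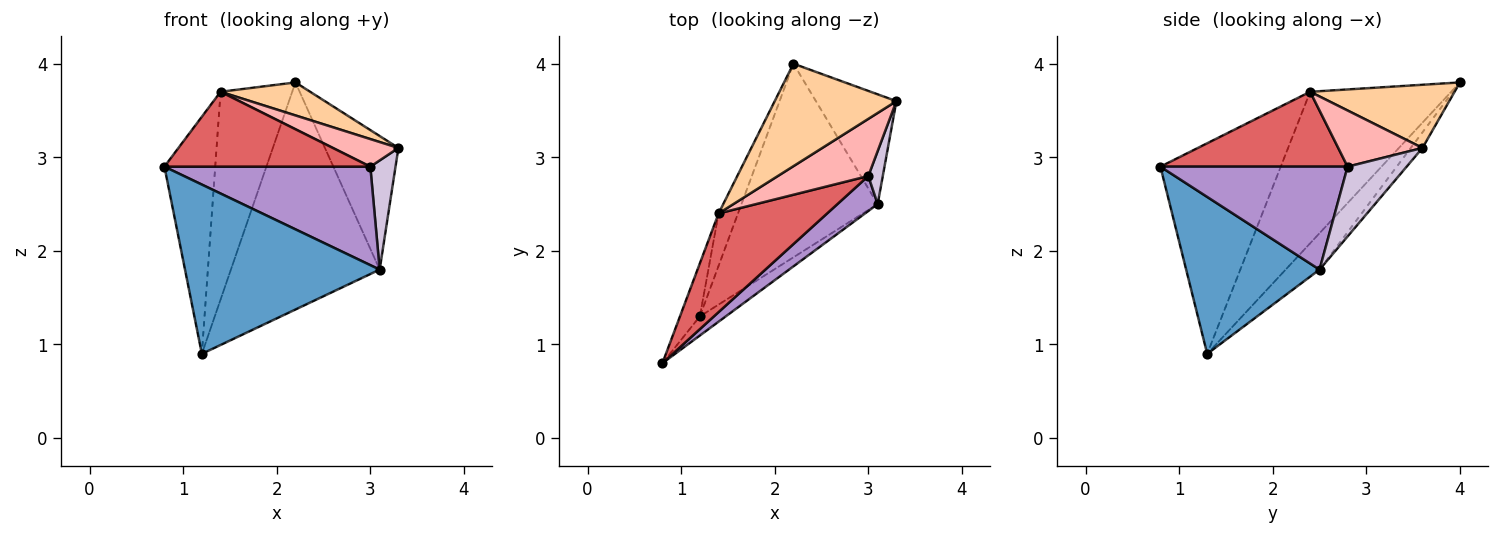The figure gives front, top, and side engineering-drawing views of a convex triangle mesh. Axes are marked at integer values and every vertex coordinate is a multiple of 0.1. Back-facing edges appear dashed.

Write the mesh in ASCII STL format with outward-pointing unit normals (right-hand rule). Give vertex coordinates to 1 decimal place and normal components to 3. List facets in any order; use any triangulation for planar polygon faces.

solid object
 facet normal 0.563 -0.821 -0.093
  outer loop
   vertex 3.1 2.5 1.8
   vertex 0.8 0.8 2.9
   vertex 1.2 1.3 0.9
  endloop
 endfacet
 facet normal -0.122 0.767 -0.630
  outer loop
   vertex 3.1 2.5 1.8
   vertex 2.2 4.0 3.8
   vertex 3.3 3.6 3.1
  endloop
 endfacet
 facet normal -0.171 0.750 -0.639
  outer loop
   vertex 3.1 2.5 1.8
   vertex 1.2 1.3 0.9
   vertex 2.2 4.0 3.8
  endloop
 endfacet
 facet normal 0.443 -0.275 0.853
  outer loop
   vertex 1.4 2.4 3.7
   vertex 3.3 3.6 3.1
   vertex 2.2 4.0 3.8
  endloop
 endfacet
 facet normal -0.918 0.388 -0.087
  outer loop
   vertex 1.4 2.4 3.7
   vertex 1.2 1.3 0.9
   vertex 0.8 0.8 2.9
  endloop
 endfacet
 facet normal -0.886 0.450 -0.114
  outer loop
   vertex 1.4 2.4 3.7
   vertex 2.2 4.0 3.8
   vertex 1.2 1.3 0.9
  endloop
 endfacet
 facet normal 0.482 -0.530 0.698
  outer loop
   vertex 3.0 2.8 2.9
   vertex 1.4 2.4 3.7
   vertex 0.8 0.8 2.9
  endloop
 endfacet
 facet normal 0.488 -0.379 0.786
  outer loop
   vertex 3.0 2.8 2.9
   vertex 3.3 3.6 3.1
   vertex 1.4 2.4 3.7
  endloop
 endfacet
 facet normal 0.651 -0.716 0.254
  outer loop
   vertex 3.0 2.8 2.9
   vertex 0.8 0.8 2.9
   vertex 3.1 2.5 1.8
  endloop
 endfacet
 facet normal 0.903 -0.386 0.187
  outer loop
   vertex 3.0 2.8 2.9
   vertex 3.1 2.5 1.8
   vertex 3.3 3.6 3.1
  endloop
 endfacet
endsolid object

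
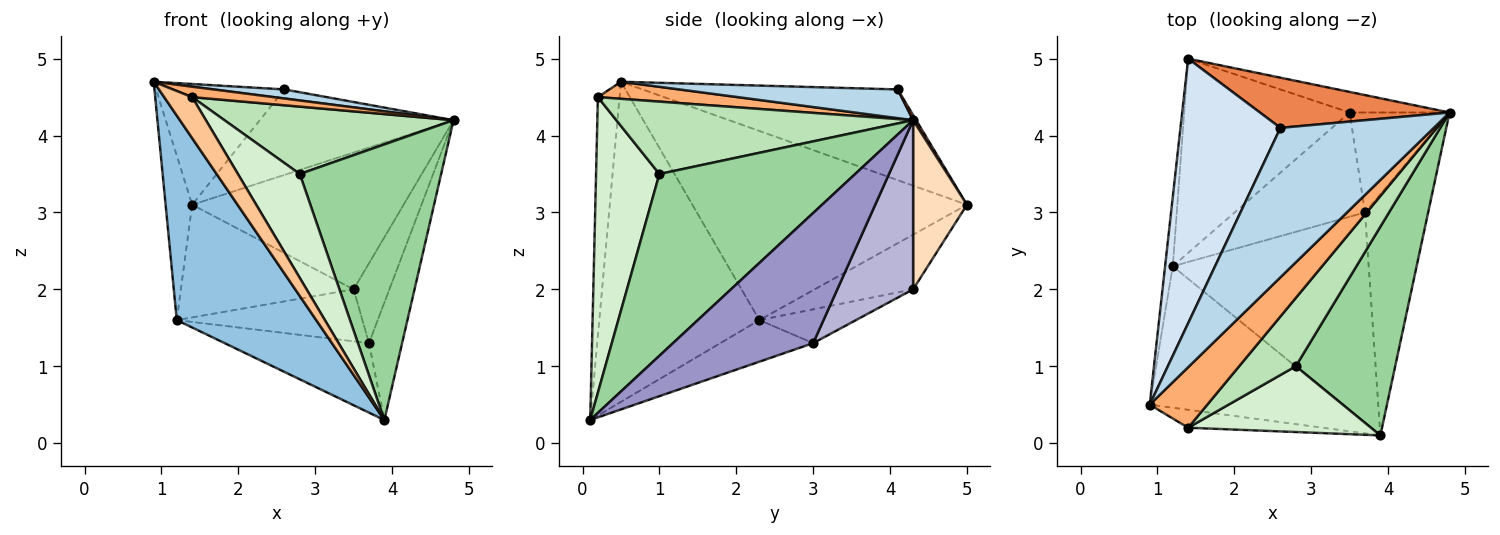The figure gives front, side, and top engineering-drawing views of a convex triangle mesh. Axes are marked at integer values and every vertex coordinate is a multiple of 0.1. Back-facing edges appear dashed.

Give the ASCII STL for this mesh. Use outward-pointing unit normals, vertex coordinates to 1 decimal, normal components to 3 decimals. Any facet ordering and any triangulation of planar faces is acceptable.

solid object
 facet normal -0.995 0.096 -0.040
  outer loop
   vertex 1.2 2.3 1.6
   vertex 0.9 0.5 4.7
   vertex 1.4 5.0 3.1
  endloop
 endfacet
 facet normal -0.686 -0.598 -0.414
  outer loop
   vertex 1.2 2.3 1.6
   vertex 3.9 0.1 0.3
   vertex 0.9 0.5 4.7
  endloop
 endfacet
 facet normal 0.184 -0.060 0.981
  outer loop
   vertex 2.6 4.1 4.6
   vertex 0.9 0.5 4.7
   vertex 4.8 4.3 4.2
  endloop
 endfacet
 facet normal -0.637 0.320 0.701
  outer loop
   vertex 2.6 4.1 4.6
   vertex 1.4 5.0 3.1
   vertex 0.9 0.5 4.7
  endloop
 endfacet
 facet normal 0.014 0.862 0.506
  outer loop
   vertex 2.6 4.1 4.6
   vertex 4.8 4.3 4.2
   vertex 1.4 5.0 3.1
  endloop
 endfacet
 facet normal 0.280 -0.163 0.946
  outer loop
   vertex 1.4 0.2 4.5
   vertex 4.8 4.3 4.2
   vertex 0.9 0.5 4.7
  endloop
 endfacet
 facet normal -0.579 -0.747 -0.327
  outer loop
   vertex 1.4 0.2 4.5
   vertex 0.9 0.5 4.7
   vertex 3.9 0.1 0.3
  endloop
 endfacet
 facet normal 0.244 0.959 -0.144
  outer loop
   vertex 3.5 4.3 2.0
   vertex 1.4 5.0 3.1
   vertex 4.8 4.3 4.2
  endloop
 endfacet
 facet normal -0.275 0.482 -0.832
  outer loop
   vertex 3.5 4.3 2.0
   vertex 1.2 2.3 1.6
   vertex 1.4 5.0 3.1
  endloop
 endfacet
 facet normal 0.741 -0.535 0.405
  outer loop
   vertex 2.8 1.0 3.5
   vertex 3.9 0.1 0.3
   vertex 4.8 4.3 4.2
  endloop
 endfacet
 facet normal 0.673 -0.520 0.527
  outer loop
   vertex 2.8 1.0 3.5
   vertex 4.8 4.3 4.2
   vertex 1.4 0.2 4.5
  endloop
 endfacet
 facet normal 0.654 -0.639 0.405
  outer loop
   vertex 2.8 1.0 3.5
   vertex 1.4 0.2 4.5
   vertex 3.9 0.1 0.3
  endloop
 endfacet
 facet normal 0.880 0.208 -0.427
  outer loop
   vertex 3.7 3.0 1.3
   vertex 4.8 4.3 4.2
   vertex 3.9 0.1 0.3
  endloop
 endfacet
 facet normal 0.798 0.376 -0.471
  outer loop
   vertex 3.7 3.0 1.3
   vertex 3.5 4.3 2.0
   vertex 4.8 4.3 4.2
  endloop
 endfacet
 facet normal -0.198 0.307 -0.931
  outer loop
   vertex 3.7 3.0 1.3
   vertex 3.9 0.1 0.3
   vertex 1.2 2.3 1.6
  endloop
 endfacet
 facet normal -0.226 0.435 -0.872
  outer loop
   vertex 3.7 3.0 1.3
   vertex 1.2 2.3 1.6
   vertex 3.5 4.3 2.0
  endloop
 endfacet
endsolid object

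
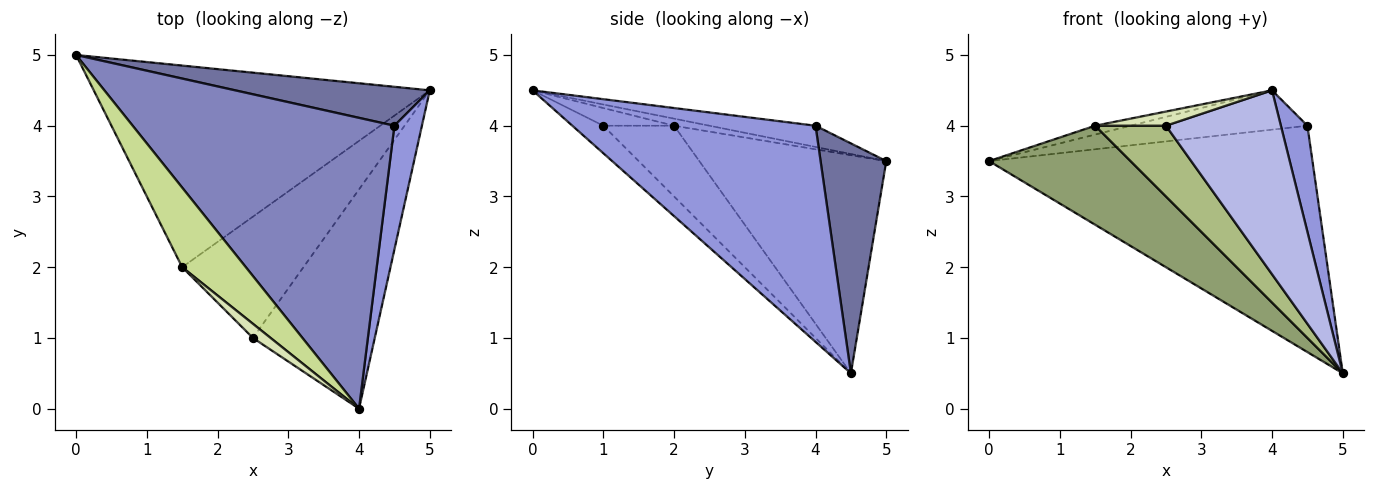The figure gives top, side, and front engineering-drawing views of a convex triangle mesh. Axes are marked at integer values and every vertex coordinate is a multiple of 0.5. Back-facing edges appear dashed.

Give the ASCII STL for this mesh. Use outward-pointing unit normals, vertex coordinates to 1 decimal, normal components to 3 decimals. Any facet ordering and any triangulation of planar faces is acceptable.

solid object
 facet normal 0.196 0.966 0.166
  outer loop
   vertex 4.5 4.0 4.0
   vertex 5.0 4.5 0.5
   vertex 0.0 5.0 3.5
  endloop
 endfacet
 facet normal -0.080 0.133 0.988
  outer loop
   vertex 4.5 4.0 4.0
   vertex 0.0 5.0 3.5
   vertex 4.0 0.0 4.5
  endloop
 endfacet
 facet normal 0.986 -0.108 0.126
  outer loop
   vertex 4.5 4.0 4.0
   vertex 4.0 0.0 4.5
   vertex 5.0 4.5 0.5
  endloop
 endfacet
 facet normal -0.170 -0.633 -0.755
  outer loop
   vertex 2.5 1.0 4.0
   vertex 5.0 4.5 0.5
   vertex 4.0 0.0 4.5
  endloop
 endfacet
 facet normal -0.503 -0.381 -0.776
  outer loop
   vertex 1.5 2.0 4.0
   vertex 0.0 5.0 3.5
   vertex 5.0 4.5 0.5
  endloop
 endfacet
 facet normal -0.450 -0.450 -0.771
  outer loop
   vertex 1.5 2.0 4.0
   vertex 5.0 4.5 0.5
   vertex 2.5 1.0 4.0
  endloop
 endfacet
 facet normal -0.110 0.110 0.988
  outer loop
   vertex 1.5 2.0 4.0
   vertex 4.0 0.0 4.5
   vertex 0.0 5.0 3.5
  endloop
 endfacet
 facet normal -0.577 -0.577 0.577
  outer loop
   vertex 1.5 2.0 4.0
   vertex 2.5 1.0 4.0
   vertex 4.0 0.0 4.5
  endloop
 endfacet
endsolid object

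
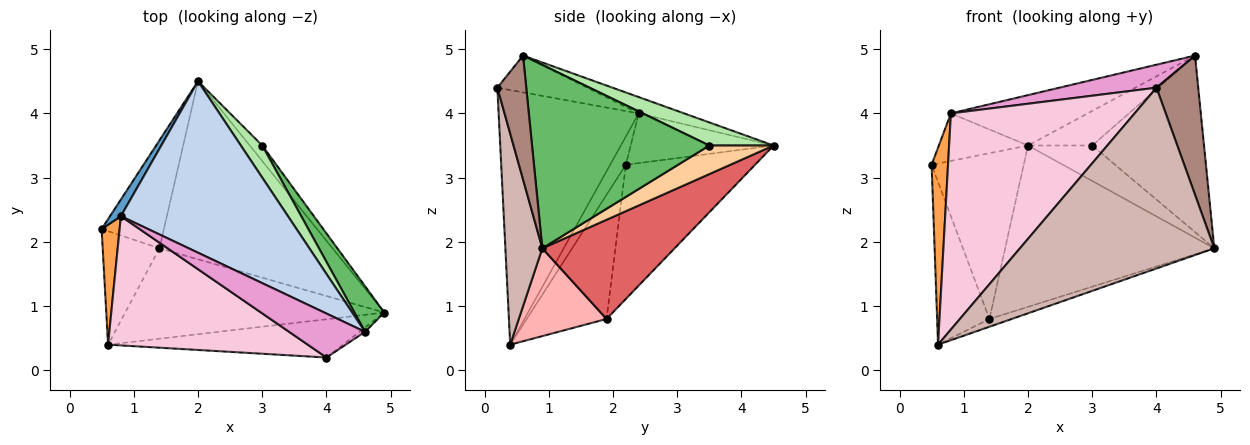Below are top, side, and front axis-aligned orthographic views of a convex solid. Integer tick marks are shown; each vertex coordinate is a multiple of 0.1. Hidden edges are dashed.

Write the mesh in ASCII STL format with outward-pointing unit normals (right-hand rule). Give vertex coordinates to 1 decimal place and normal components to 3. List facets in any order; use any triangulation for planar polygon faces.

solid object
 facet normal -0.834 0.520 0.183
  outer loop
   vertex 0.8 2.4 4.0
   vertex 2.0 4.5 3.5
   vertex 0.5 2.2 3.2
  endloop
 endfacet
 facet normal -0.093 0.281 0.955
  outer loop
   vertex 0.8 2.4 4.0
   vertex 4.6 0.6 4.9
   vertex 2.0 4.5 3.5
  endloop
 endfacet
 facet normal -0.633 -0.661 0.403
  outer loop
   vertex 0.8 2.4 4.0
   vertex 0.5 2.2 3.2
   vertex 0.6 0.4 0.4
  endloop
 endfacet
 facet normal 0.676 0.676 -0.296
  outer loop
   vertex 3.0 3.5 3.5
   vertex 4.9 0.9 1.9
   vertex 2.0 4.5 3.5
  endloop
 endfacet
 facet normal 0.838 0.528 0.137
  outer loop
   vertex 3.0 3.5 3.5
   vertex 4.6 0.6 4.9
   vertex 4.9 0.9 1.9
  endloop
 endfacet
 facet normal 0.591 0.591 0.549
  outer loop
   vertex 3.0 3.5 3.5
   vertex 2.0 4.5 3.5
   vertex 4.6 0.6 4.9
  endloop
 endfacet
 facet normal 0.391 0.618 -0.682
  outer loop
   vertex 1.4 1.9 0.8
   vertex 2.0 4.5 3.5
   vertex 4.9 0.9 1.9
  endloop
 endfacet
 facet normal 0.320 0.081 -0.944
  outer loop
   vertex 1.4 1.9 0.8
   vertex 4.9 0.9 1.9
   vertex 0.6 0.4 0.4
  endloop
 endfacet
 facet normal -0.762 0.543 -0.354
  outer loop
   vertex 1.4 1.9 0.8
   vertex 0.5 2.2 3.2
   vertex 2.0 4.5 3.5
  endloop
 endfacet
 facet normal -0.781 0.512 -0.357
  outer loop
   vertex 1.4 1.9 0.8
   vertex 0.6 0.4 0.4
   vertex 0.5 2.2 3.2
  endloop
 endfacet
 facet normal 0.569 -0.822 -0.025
  outer loop
   vertex 4.0 0.2 4.4
   vertex 4.9 0.9 1.9
   vertex 4.6 0.6 4.9
  endloop
 endfacet
 facet normal 0.183 -0.962 -0.203
  outer loop
   vertex 4.0 0.2 4.4
   vertex 0.6 0.4 0.4
   vertex 4.9 0.9 1.9
  endloop
 endfacet
 facet normal -0.395 -0.426 0.814
  outer loop
   vertex 4.0 0.2 4.4
   vertex 4.6 0.6 4.9
   vertex 0.8 2.4 4.0
  endloop
 endfacet
 facet normal -0.547 -0.718 0.429
  outer loop
   vertex 4.0 0.2 4.4
   vertex 0.8 2.4 4.0
   vertex 0.6 0.4 0.4
  endloop
 endfacet
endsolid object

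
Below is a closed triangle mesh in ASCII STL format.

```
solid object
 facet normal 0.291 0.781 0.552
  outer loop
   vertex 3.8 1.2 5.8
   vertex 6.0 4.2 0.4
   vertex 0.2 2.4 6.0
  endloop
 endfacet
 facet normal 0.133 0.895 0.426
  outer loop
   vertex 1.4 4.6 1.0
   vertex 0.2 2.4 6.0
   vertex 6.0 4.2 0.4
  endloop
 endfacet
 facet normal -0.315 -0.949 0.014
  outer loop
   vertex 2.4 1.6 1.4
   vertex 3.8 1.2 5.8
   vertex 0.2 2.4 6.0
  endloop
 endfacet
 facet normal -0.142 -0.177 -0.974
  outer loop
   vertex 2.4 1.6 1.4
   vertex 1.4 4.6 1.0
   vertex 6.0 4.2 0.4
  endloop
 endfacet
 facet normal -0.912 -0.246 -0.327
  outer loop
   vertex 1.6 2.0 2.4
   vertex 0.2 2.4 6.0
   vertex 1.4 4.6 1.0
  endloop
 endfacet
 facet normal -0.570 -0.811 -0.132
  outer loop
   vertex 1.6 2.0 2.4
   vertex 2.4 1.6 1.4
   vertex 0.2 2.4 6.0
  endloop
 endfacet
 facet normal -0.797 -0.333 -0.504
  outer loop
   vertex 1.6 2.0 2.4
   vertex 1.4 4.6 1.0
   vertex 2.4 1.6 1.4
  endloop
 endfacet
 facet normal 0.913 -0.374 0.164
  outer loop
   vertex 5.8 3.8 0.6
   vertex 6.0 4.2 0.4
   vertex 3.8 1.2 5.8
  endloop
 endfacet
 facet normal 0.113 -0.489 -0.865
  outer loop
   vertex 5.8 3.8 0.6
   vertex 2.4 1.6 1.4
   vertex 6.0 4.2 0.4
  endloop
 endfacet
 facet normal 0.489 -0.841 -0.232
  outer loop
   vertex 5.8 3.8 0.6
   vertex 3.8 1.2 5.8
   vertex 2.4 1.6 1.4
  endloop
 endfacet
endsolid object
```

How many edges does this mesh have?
15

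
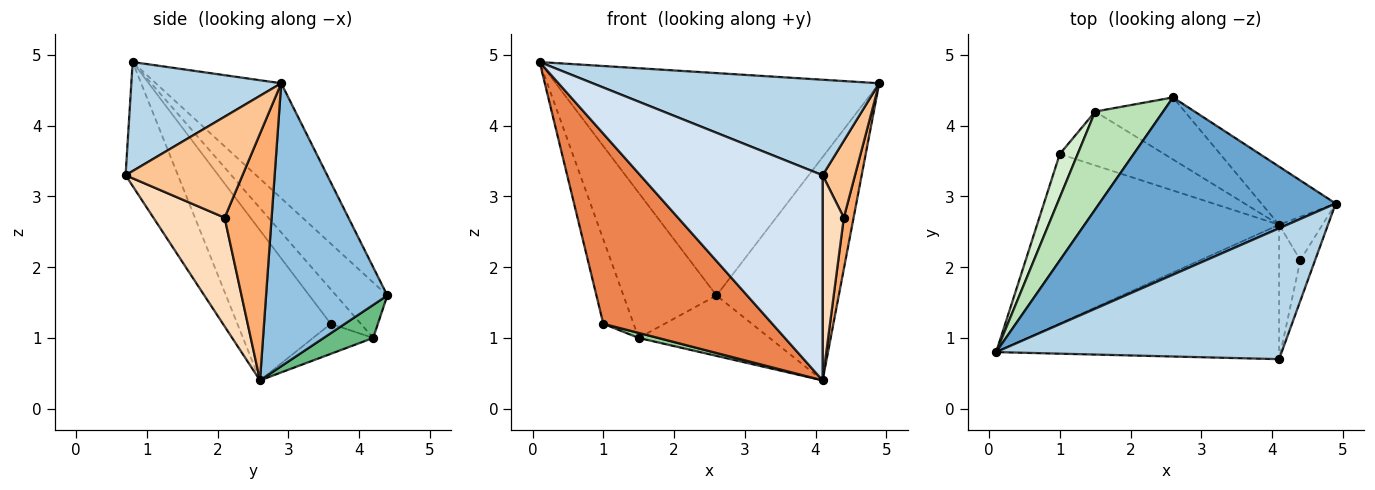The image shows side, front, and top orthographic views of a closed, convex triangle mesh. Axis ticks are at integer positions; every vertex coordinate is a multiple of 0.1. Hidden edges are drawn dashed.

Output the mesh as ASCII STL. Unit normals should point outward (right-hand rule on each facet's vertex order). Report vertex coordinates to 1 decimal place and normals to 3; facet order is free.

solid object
 facet normal -0.290 0.748 0.597
  outer loop
   vertex 2.6 4.4 1.6
   vertex 0.1 0.8 4.9
   vertex 4.9 2.9 4.6
  endloop
 endfacet
 facet normal 0.692 0.698 -0.182
  outer loop
   vertex 4.1 2.6 0.4
   vertex 2.6 4.4 1.6
   vertex 4.9 2.9 4.6
  endloop
 endfacet
 facet normal 0.295 -0.563 0.772
  outer loop
   vertex 4.1 0.7 3.3
   vertex 4.9 2.9 4.6
   vertex 0.1 0.8 4.9
  endloop
 endfacet
 facet normal -0.233 -0.813 -0.533
  outer loop
   vertex 4.1 0.7 3.3
   vertex 0.1 0.8 4.9
   vertex 4.1 2.6 0.4
  endloop
 endfacet
 facet normal -0.381 -0.690 -0.615
  outer loop
   vertex 1.0 3.6 1.2
   vertex 4.1 2.6 0.4
   vertex 0.1 0.8 4.9
  endloop
 endfacet
 facet normal 0.965 -0.201 -0.169
  outer loop
   vertex 4.4 2.1 2.7
   vertex 4.1 2.6 0.4
   vertex 4.9 2.9 4.6
  endloop
 endfacet
 facet normal 0.954 -0.264 -0.140
  outer loop
   vertex 4.4 2.1 2.7
   vertex 4.9 2.9 4.6
   vertex 4.1 0.7 3.3
  endloop
 endfacet
 facet normal 0.942 -0.281 -0.184
  outer loop
   vertex 4.4 2.1 2.7
   vertex 4.1 0.7 3.3
   vertex 4.1 2.6 0.4
  endloop
 endfacet
 facet normal 0.255 0.675 -0.693
  outer loop
   vertex 1.5 4.2 1.0
   vertex 2.6 4.4 1.6
   vertex 4.1 2.6 0.4
  endloop
 endfacet
 facet normal -0.276 -0.089 -0.957
  outer loop
   vertex 1.5 4.2 1.0
   vertex 4.1 2.6 0.4
   vertex 1.0 3.6 1.2
  endloop
 endfacet
 facet normal -0.415 0.754 0.509
  outer loop
   vertex 1.5 4.2 1.0
   vertex 0.1 0.8 4.9
   vertex 2.6 4.4 1.6
  endloop
 endfacet
 facet normal -0.662 0.666 0.343
  outer loop
   vertex 1.5 4.2 1.0
   vertex 1.0 3.6 1.2
   vertex 0.1 0.8 4.9
  endloop
 endfacet
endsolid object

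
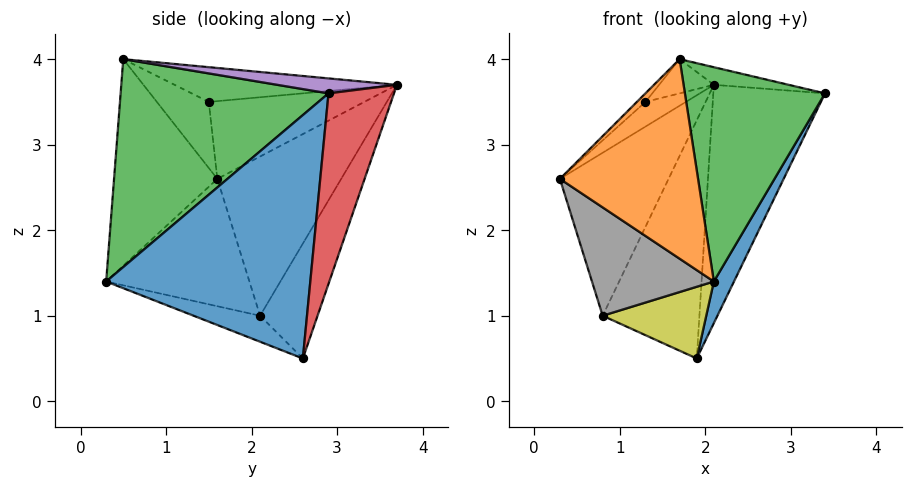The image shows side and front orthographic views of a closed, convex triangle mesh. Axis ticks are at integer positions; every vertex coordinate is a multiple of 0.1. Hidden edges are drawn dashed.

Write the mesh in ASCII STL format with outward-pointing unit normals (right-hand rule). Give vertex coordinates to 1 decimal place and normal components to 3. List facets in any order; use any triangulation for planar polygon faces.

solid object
 facet normal 0.900 -0.089 -0.427
  outer loop
   vertex 1.9 2.6 0.5
   vertex 3.4 2.9 3.6
   vertex 2.1 0.3 1.4
  endloop
 endfacet
 facet normal -0.599 -0.801 -0.030
  outer loop
   vertex 1.7 0.5 4.0
   vertex 0.3 1.6 2.6
   vertex 2.1 0.3 1.4
  endloop
 endfacet
 facet normal 0.817 -0.551 0.168
  outer loop
   vertex 1.7 0.5 4.0
   vertex 2.1 0.3 1.4
   vertex 3.4 2.9 3.6
  endloop
 endfacet
 facet normal 0.480 0.820 -0.312
  outer loop
   vertex 2.1 3.7 3.7
   vertex 3.4 2.9 3.6
   vertex 1.9 2.6 0.5
  endloop
 endfacet
 facet normal 0.124 0.077 0.989
  outer loop
   vertex 2.1 3.7 3.7
   vertex 1.7 0.5 4.0
   vertex 3.4 2.9 3.6
  endloop
 endfacet
 facet normal -0.751 0.659 -0.029
  outer loop
   vertex 0.8 2.1 1.0
   vertex 0.3 1.6 2.6
   vertex 2.1 3.7 3.7
  endloop
 endfacet
 facet normal -0.494 0.831 -0.255
  outer loop
   vertex 0.8 2.1 1.0
   vertex 2.1 3.7 3.7
   vertex 1.9 2.6 0.5
  endloop
 endfacet
 facet normal -0.697 -0.593 -0.403
  outer loop
   vertex 0.8 2.1 1.0
   vertex 2.1 0.3 1.4
   vertex 0.3 1.6 2.6
  endloop
 endfacet
 facet normal -0.239 -0.372 -0.897
  outer loop
   vertex 0.8 2.1 1.0
   vertex 1.9 2.6 0.5
   vertex 2.1 0.3 1.4
  endloop
 endfacet
 facet normal -0.659 0.109 0.744
  outer loop
   vertex 1.3 1.5 3.5
   vertex 0.3 1.6 2.6
   vertex 1.7 0.5 4.0
  endloop
 endfacet
 facet normal -0.650 0.169 0.741
  outer loop
   vertex 1.3 1.5 3.5
   vertex 2.1 3.7 3.7
   vertex 0.3 1.6 2.6
  endloop
 endfacet
 facet normal -0.605 0.149 0.782
  outer loop
   vertex 1.3 1.5 3.5
   vertex 1.7 0.5 4.0
   vertex 2.1 3.7 3.7
  endloop
 endfacet
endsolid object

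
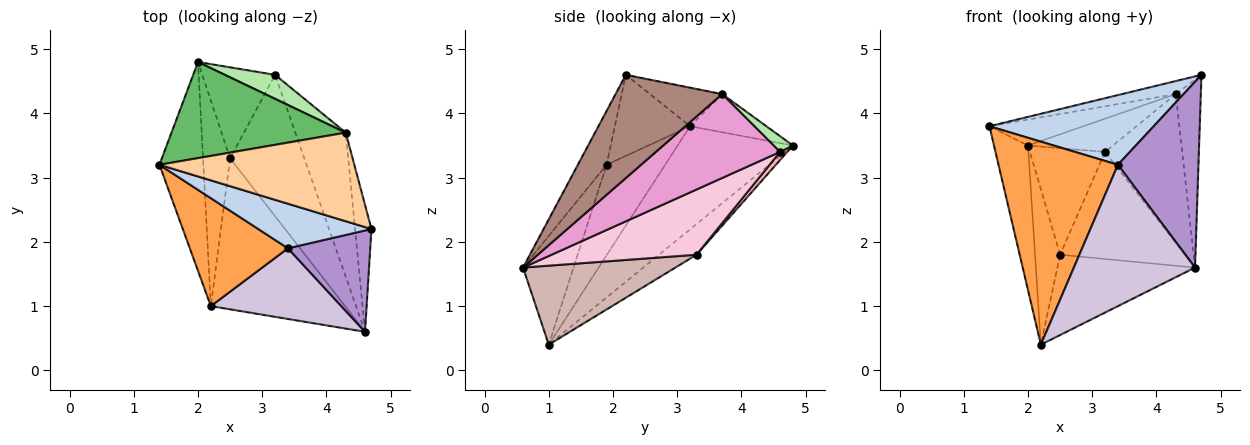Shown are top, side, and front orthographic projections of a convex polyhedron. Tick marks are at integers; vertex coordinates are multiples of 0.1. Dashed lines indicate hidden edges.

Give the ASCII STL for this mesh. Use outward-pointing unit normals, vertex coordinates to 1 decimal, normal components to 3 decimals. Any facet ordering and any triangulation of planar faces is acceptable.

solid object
 facet normal -0.888 0.262 -0.378
  outer loop
   vertex 2.0 4.8 3.5
   vertex 2.2 1.0 0.4
   vertex 1.4 3.2 3.8
  endloop
 endfacet
 facet normal -0.360 -0.786 0.503
  outer loop
   vertex 3.4 1.9 3.2
   vertex 4.7 2.2 4.6
   vertex 1.4 3.2 3.8
  endloop
 endfacet
 facet normal -0.397 -0.810 0.431
  outer loop
   vertex 3.4 1.9 3.2
   vertex 1.4 3.2 3.8
   vertex 2.2 1.0 0.4
  endloop
 endfacet
 facet normal -0.192 0.143 0.971
  outer loop
   vertex 4.3 3.7 4.3
   vertex 1.4 3.2 3.8
   vertex 4.7 2.2 4.6
  endloop
 endfacet
 facet normal -0.207 0.255 0.945
  outer loop
   vertex 4.3 3.7 4.3
   vertex 2.0 4.8 3.5
   vertex 1.4 3.2 3.8
  endloop
 endfacet
 facet normal 0.181 0.797 0.576
  outer loop
   vertex 4.3 3.7 4.3
   vertex 3.2 4.6 3.4
   vertex 2.0 4.8 3.5
  endloop
 endfacet
 facet normal -0.670 0.448 -0.592
  outer loop
   vertex 2.5 3.3 1.8
   vertex 2.2 1.0 0.4
   vertex 2.0 4.8 3.5
  endloop
 endfacet
 facet normal 0.072 0.758 -0.648
  outer loop
   vertex 2.5 3.3 1.8
   vertex 2.0 4.8 3.5
   vertex 3.2 4.6 3.4
  endloop
 endfacet
 facet normal -0.299 -0.838 0.457
  outer loop
   vertex 4.6 0.6 1.6
   vertex 4.7 2.2 4.6
   vertex 3.4 1.9 3.2
  endloop
 endfacet
 facet normal -0.349 -0.838 0.419
  outer loop
   vertex 4.6 0.6 1.6
   vertex 3.4 1.9 3.2
   vertex 2.2 1.0 0.4
  endloop
 endfacet
 facet normal 0.962 0.226 -0.153
  outer loop
   vertex 4.6 0.6 1.6
   vertex 4.3 3.7 4.3
   vertex 4.7 2.2 4.6
  endloop
 endfacet
 facet normal 0.461 0.417 -0.783
  outer loop
   vertex 4.6 0.6 1.6
   vertex 2.2 1.0 0.4
   vertex 2.5 3.3 1.8
  endloop
 endfacet
 facet normal 0.757 0.470 -0.455
  outer loop
   vertex 4.6 0.6 1.6
   vertex 3.2 4.6 3.4
   vertex 4.3 3.7 4.3
  endloop
 endfacet
 facet normal 0.574 0.495 -0.653
  outer loop
   vertex 4.6 0.6 1.6
   vertex 2.5 3.3 1.8
   vertex 3.2 4.6 3.4
  endloop
 endfacet
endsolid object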